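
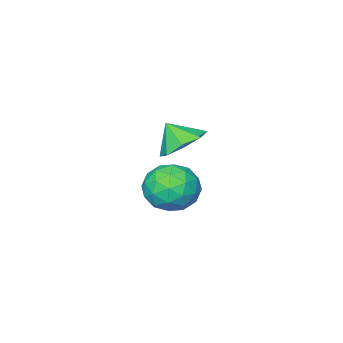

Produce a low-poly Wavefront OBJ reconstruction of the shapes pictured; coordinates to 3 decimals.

v 2.422 -1.632 -3.819
v 3.116 -2.47 -4.458
v 0.984 -3.05 -3.522
v 1.678 -3.888 -4.161
v 2.063 -3.481 -3.031
v 2.952 -2.605 -3.214
v 1.148 -2.915 -4.766
v 2.037 -2.039 -4.949
v 2.329 -3.263 -5.043
v 2.894 -3.613 -3.971
v 1.206 -1.907 -4.009
v 1.771 -2.257 -2.937
v 2.896 -1.927 -4.164
v 1.204 -3.593 -3.816
v 1.431 -3.354 -3.151
v 1.839 -3.847 -3.527
v 2.799 -2.006 -3.433
v 3.207 -2.498 -3.809
v 2.588 -3.093 -2.97
v 0.893 -3.022 -4.171
v 1.301 -3.514 -4.547
v 2.261 -1.673 -4.453
v 2.669 -2.166 -4.829
v 1.512 -2.427 -5.01
v 2.841 -2.885 -4.884
v 1.995 -3.719 -4.71
v 1.684 -3.147 -5.065
v 2.207 -2.632 -5.173
v 3.173 -3.091 -4.253
v 2.327 -3.924 -4.079
v 2.554 -3.685 -3.415
v 3.076 -3.17 -3.522
v 2.71 -3.557 -4.598
v 1.773 -1.596 -3.901
v 0.927 -2.429 -3.727
v 1.024 -2.35 -4.458
v 1.546 -1.835 -4.565
v 2.105 -1.801 -3.27
v 1.259 -2.635 -3.096
v 1.893 -2.888 -2.807
v 2.416 -2.373 -2.915
v 1.39 -1.963 -3.382
v 3.824 0.159 0.35
v 4.454 0.946 0.71
v 4.136 -0.519 1.29
v 3.69 0.998 1.001
v 3.005 0.559 0.911
v 2.8 -0.115 0.492
v 3.195 -0.627 -0.009
v 3.958 -0.679 -0.3
v 4.643 -0.24 -0.21
v 4.849 0.434 0.209
f 1 38 17
f 38 12 41
f 17 41 6
f 38 41 17
f 1 17 13
f 17 6 18
f 13 18 2
f 17 18 13
f 1 13 22
f 13 2 23
f 22 23 8
f 13 23 22
f 1 22 34
f 22 8 37
f 34 37 11
f 22 37 34
f 1 34 38
f 34 11 42
f 38 42 12
f 34 42 38
f 2 18 29
f 18 6 32
f 29 32 10
f 18 32 29
f 6 41 19
f 41 12 40
f 19 40 5
f 41 40 19
f 12 42 39
f 42 11 35
f 39 35 3
f 42 35 39
f 11 37 36
f 37 8 24
f 36 24 7
f 37 24 36
f 8 23 28
f 23 2 25
f 28 25 9
f 23 25 28
f 4 30 16
f 30 10 31
f 16 31 5
f 30 31 16
f 4 16 14
f 16 5 15
f 14 15 3
f 16 15 14
f 4 14 21
f 14 3 20
f 21 20 7
f 14 20 21
f 4 21 26
f 21 7 27
f 26 27 9
f 21 27 26
f 4 26 30
f 26 9 33
f 30 33 10
f 26 33 30
f 5 31 19
f 31 10 32
f 19 32 6
f 31 32 19
f 3 15 39
f 15 5 40
f 39 40 12
f 15 40 39
f 7 20 36
f 20 3 35
f 36 35 11
f 20 35 36
f 9 27 28
f 27 7 24
f 28 24 8
f 27 24 28
f 10 33 29
f 33 9 25
f 29 25 2
f 33 25 29
f 44 43 46
f 44 46 45
f 46 43 47
f 46 47 45
f 47 43 48
f 47 48 45
f 48 43 49
f 48 49 45
f 49 43 50
f 49 50 45
f 50 43 51
f 50 51 45
f 51 43 52
f 51 52 45
f 52 43 44
f 52 44 45



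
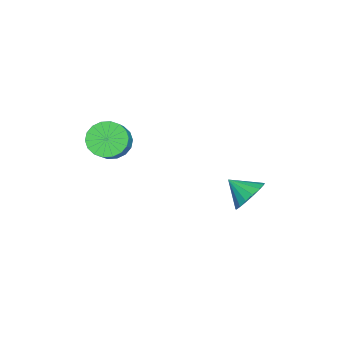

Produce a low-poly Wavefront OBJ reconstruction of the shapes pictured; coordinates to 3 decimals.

v 0.722 3.233 -3.332
v 1.562 3.008 -3.324
v 0.458 2.267 -2.688
v 1.52 3.246 -2.985
v 1.294 3.481 -2.725
v 0.938 3.659 -2.605
v 0.532 3.739 -2.651
v 0.169 3.703 -2.853
v -0.067 3.56 -3.164
v -0.122 3.341 -3.515
v 0.016 3.098 -3.823
v 0.316 2.885 -4.019
v 0.709 2.752 -4.057
v 1.105 2.729 -3.93
v 1.413 2.822 -3.665
v 2.307 -2.024 0.315
v 2.893 -2.019 -0.301
v 3.659 -1.971 0.43
v 3.073 -1.976 1.045
v 2.821 -1.651 -0.25
v 3.588 -1.603 0.481
v 2.647 -1.357 -0.087
v 3.414 -1.309 0.643
v 2.406 -1.195 0.156
v 3.173 -1.147 0.886
v 2.145 -1.197 0.43
v 2.912 -1.149 1.16
v 1.916 -1.364 0.681
v 2.683 -1.315 1.411
v 1.765 -1.66 0.86
v 2.532 -1.612 1.59
v 1.721 -2.029 0.93
v 2.487 -1.981 1.661
v 1.792 -2.397 0.879
v 2.559 -2.349 1.61
v 1.966 -2.691 0.717
v 2.733 -2.643 1.447
v 2.207 -2.853 0.474
v 2.974 -2.805 1.204
v 2.468 -2.851 0.2
v 3.235 -2.803 0.93
v 2.697 -2.685 -0.051
v 3.464 -2.636 0.679
v 2.848 -2.388 -0.23
v 3.615 -2.34 0.5
f 2 1 4
f 2 4 3
f 4 1 5
f 4 5 3
f 5 1 6
f 5 6 3
f 6 1 7
f 6 7 3
f 7 1 8
f 7 8 3
f 8 1 9
f 8 9 3
f 9 1 10
f 9 10 3
f 10 1 11
f 10 11 3
f 11 1 12
f 11 12 3
f 12 1 13
f 12 13 3
f 13 1 14
f 13 14 3
f 14 1 15
f 14 15 3
f 15 1 2
f 15 2 3
f 17 16 20
f 17 20 18
f 18 20 21
f 18 21 19
f 20 16 22
f 20 22 21
f 21 22 23
f 21 23 19
f 22 16 24
f 22 24 23
f 23 24 25
f 23 25 19
f 24 16 26
f 24 26 25
f 25 26 27
f 25 27 19
f 26 16 28
f 26 28 27
f 27 28 29
f 27 29 19
f 28 16 30
f 28 30 29
f 29 30 31
f 29 31 19
f 30 16 32
f 30 32 31
f 31 32 33
f 31 33 19
f 32 16 34
f 32 34 33
f 33 34 35
f 33 35 19
f 34 16 36
f 34 36 35
f 35 36 37
f 35 37 19
f 36 16 38
f 36 38 37
f 37 38 39
f 37 39 19
f 38 16 40
f 38 40 39
f 39 40 41
f 39 41 19
f 40 16 42
f 40 42 41
f 41 42 43
f 41 43 19
f 42 16 44
f 42 44 43
f 43 44 45
f 43 45 19
f 44 16 17
f 44 17 45
f 45 17 18
f 45 18 19



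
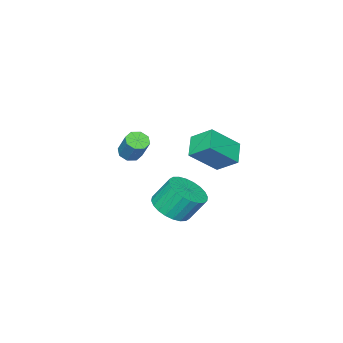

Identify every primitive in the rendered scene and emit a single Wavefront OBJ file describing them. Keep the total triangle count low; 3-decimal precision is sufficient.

v -1.034 -0.643 -1.219
v -0.193 -0.857 -0.786
v -0.625 -0.25 0.352
v -1.466 -0.037 -0.081
v -0.115 -0.519 -0.936
v -0.546 0.088 0.202
v -0.176 -0.2 -1.13
v -0.608 0.407 0.008
v -0.368 0.052 -1.337
v -0.8 0.659 -0.199
v -0.662 0.198 -1.526
v -1.094 0.805 -0.388
v -1.012 0.216 -1.669
v -1.444 0.823 -0.531
v -1.366 0.103 -1.743
v -1.797 0.71 -0.605
v -1.669 -0.124 -1.737
v -2.101 0.483 -0.599
v -1.875 -0.43 -1.652
v -2.307 0.177 -0.514
v -1.954 -0.768 -1.502
v -2.385 -0.161 -0.364
v -1.892 -1.087 -1.308
v -2.324 -0.48 -0.17
v -1.7 -1.339 -1.101
v -2.132 -0.732 0.037
v -1.406 -1.485 -0.912
v -1.838 -0.878 0.226
v -1.056 -1.503 -0.769
v -1.488 -0.896 0.369
v -0.703 -1.39 -0.695
v -1.134 -0.783 0.443
v -0.399 -1.163 -0.701
v -0.831 -0.556 0.437
v -1.337 -3.198 1.102
v -0.902 -2.977 0.848
v -0.628 -2.281 1.924
v -1.063 -2.502 2.178
v -1.254 -2.751 0.792
v -0.979 -2.056 1.868
v -1.654 -2.788 0.918
v -1.38 -2.092 1.993
v -1.868 -3.064 1.151
v -1.594 -2.369 2.227
v -1.772 -3.419 1.356
v -1.498 -2.723 2.432
v -1.421 -3.644 1.412
v -1.146 -2.949 2.488
v -1.02 -3.608 1.287
v -0.746 -2.912 2.362
v -0.806 -3.331 1.053
v -0.532 -2.636 2.129
v -1.233 1.783 2.994
v -1.435 2.706 3.666
v -0.434 2.343 2.464
v -0.637 3.267 3.136
v -0.123 1.233 4.084
v -0.326 2.157 4.756
v 0.675 1.794 3.554
v 0.473 2.717 4.226
f 2 1 5
f 2 5 3
f 3 5 6
f 3 6 4
f 5 1 7
f 5 7 6
f 6 7 8
f 6 8 4
f 7 1 9
f 7 9 8
f 8 9 10
f 8 10 4
f 9 1 11
f 9 11 10
f 10 11 12
f 10 12 4
f 11 1 13
f 11 13 12
f 12 13 14
f 12 14 4
f 13 1 15
f 13 15 14
f 14 15 16
f 14 16 4
f 15 1 17
f 15 17 16
f 16 17 18
f 16 18 4
f 17 1 19
f 17 19 18
f 18 19 20
f 18 20 4
f 19 1 21
f 19 21 20
f 20 21 22
f 20 22 4
f 21 1 23
f 21 23 22
f 22 23 24
f 22 24 4
f 23 1 25
f 23 25 24
f 24 25 26
f 24 26 4
f 25 1 27
f 25 27 26
f 26 27 28
f 26 28 4
f 27 1 29
f 27 29 28
f 28 29 30
f 28 30 4
f 29 1 31
f 29 31 30
f 30 31 32
f 30 32 4
f 31 1 33
f 31 33 32
f 32 33 34
f 32 34 4
f 33 1 2
f 33 2 34
f 34 2 3
f 34 3 4
f 36 35 39
f 36 39 37
f 37 39 40
f 37 40 38
f 39 35 41
f 39 41 40
f 40 41 42
f 40 42 38
f 41 35 43
f 41 43 42
f 42 43 44
f 42 44 38
f 43 35 45
f 43 45 44
f 44 45 46
f 44 46 38
f 45 35 47
f 45 47 46
f 46 47 48
f 46 48 38
f 47 35 49
f 47 49 48
f 48 49 50
f 48 50 38
f 49 35 51
f 49 51 50
f 50 51 52
f 50 52 38
f 51 35 36
f 51 36 52
f 52 36 37
f 52 37 38
f 54 56 53
f 57 54 53
f 53 56 55
f 55 57 53
f 54 60 56
f 58 54 57
f 58 60 54
f 56 60 55
f 59 57 55
f 55 60 59
f 59 58 57
f 60 58 59



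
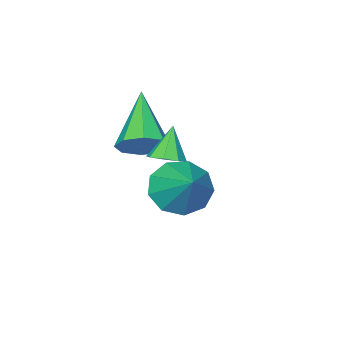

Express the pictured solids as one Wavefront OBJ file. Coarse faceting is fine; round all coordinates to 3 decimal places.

v 2.963 2.672 -1.602
v 3.291 2.245 -1.569
v 2.497 2.388 -0.658
v 3.45 2.581 -1.389
v 3.324 2.971 -1.334
v 2.986 3.186 -1.435
v 2.634 3.1 -1.635
v 2.475 2.764 -1.815
v 2.601 2.374 -1.87
v 2.939 2.159 -1.768
v 0.997 0.922 -4.378
v 1.58 0.284 -3.96
v 1.563 2.118 -3.342
v 1.887 0.574 -4.463
v 1.778 1.027 -4.926
v 1.303 1.431 -5.132
v 0.685 1.596 -4.986
v 0.213 1.447 -4.554
v 0.107 1.052 -4.041
v 0.418 0.596 -3.684
v 1 0.293 -3.653
v 2.717 1.386 -1.817
v 3.33 1.332 -1.371
v 1.723 0.114 -0.603
v 2.975 1.763 -1.21
v 2.469 1.974 -1.404
v 2.108 1.84 -1.84
v 2.104 1.44 -2.263
v 2.46 1.009 -2.424
v 2.966 0.798 -2.229
v 3.327 0.932 -1.793
f 2 1 4
f 2 4 3
f 4 1 5
f 4 5 3
f 5 1 6
f 5 6 3
f 6 1 7
f 6 7 3
f 7 1 8
f 7 8 3
f 8 1 9
f 8 9 3
f 9 1 10
f 9 10 3
f 10 1 2
f 10 2 3
f 12 11 14
f 12 14 13
f 14 11 15
f 14 15 13
f 15 11 16
f 15 16 13
f 16 11 17
f 16 17 13
f 17 11 18
f 17 18 13
f 18 11 19
f 18 19 13
f 19 11 20
f 19 20 13
f 20 11 21
f 20 21 13
f 21 11 12
f 21 12 13
f 23 22 25
f 23 25 24
f 25 22 26
f 25 26 24
f 26 22 27
f 26 27 24
f 27 22 28
f 27 28 24
f 28 22 29
f 28 29 24
f 29 22 30
f 29 30 24
f 30 22 31
f 30 31 24
f 31 22 23
f 31 23 24



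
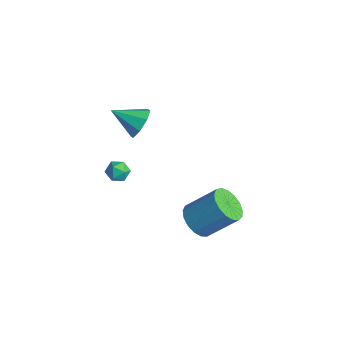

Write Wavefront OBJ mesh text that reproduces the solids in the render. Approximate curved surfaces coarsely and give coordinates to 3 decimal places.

v -1.464 -3.131 3.555
v -0.741 -3.596 3.823
v -2.396 -4.149 4.305
v -0.919 -3.103 4.271
v -1.416 -2.627 4.299
v -1.941 -2.446 3.892
v -2.187 -2.667 3.287
v -2.01 -3.159 2.84
v -1.513 -3.635 2.811
v -0.987 -3.816 3.218
v 0.971 -1.549 -2.844
v 1.822 -1.543 -3.35
v 2.64 -0.325 -1.962
v 1.789 -0.331 -1.456
v 1.58 -1.177 -3.53
v 2.398 0.041 -2.142
v 1.199 -0.896 -3.552
v 2.017 0.322 -2.164
v 0.766 -0.765 -3.412
v 1.584 0.454 -2.024
v 0.38 -0.813 -3.142
v 1.198 0.405 -1.754
v 0.129 -1.03 -2.804
v 0.947 0.188 -1.416
v 0.071 -1.366 -2.475
v 0.889 -0.148 -1.086
v 0.219 -1.744 -2.23
v 1.037 -0.525 -0.842
v 0.54 -2.077 -2.126
v 1.358 -0.859 -0.738
v 0.959 -2.29 -2.187
v 1.777 -1.071 -0.799
v 1.381 -2.332 -2.398
v 2.199 -1.114 -1.01
v 1.709 -2.196 -2.711
v 2.527 -0.977 -1.323
v 1.868 -1.911 -3.055
v 2.686 -0.692 -1.667
v -3.042 -3.16 -0.812
v -2.468 -3.433 -0.998
v -3.532 -3.627 -1.642
v -2.958 -3.9 -1.828
v -3.257 -4.103 -1.273
v -2.954 -3.814 -0.76
v -3.046 -3.246 -1.88
v -2.743 -2.957 -1.367
v -2.47 -3.486 -1.658
v -2.601 -4.016 -1.282
v -3.399 -3.044 -1.358
v -3.53 -3.574 -0.982
f 2 1 4
f 2 4 3
f 4 1 5
f 4 5 3
f 5 1 6
f 5 6 3
f 6 1 7
f 6 7 3
f 7 1 8
f 7 8 3
f 8 1 9
f 8 9 3
f 9 1 10
f 9 10 3
f 10 1 2
f 10 2 3
f 12 11 15
f 12 15 13
f 13 15 16
f 13 16 14
f 15 11 17
f 15 17 16
f 16 17 18
f 16 18 14
f 17 11 19
f 17 19 18
f 18 19 20
f 18 20 14
f 19 11 21
f 19 21 20
f 20 21 22
f 20 22 14
f 21 11 23
f 21 23 22
f 22 23 24
f 22 24 14
f 23 11 25
f 23 25 24
f 24 25 26
f 24 26 14
f 25 11 27
f 25 27 26
f 26 27 28
f 26 28 14
f 27 11 29
f 27 29 28
f 28 29 30
f 28 30 14
f 29 11 31
f 29 31 30
f 30 31 32
f 30 32 14
f 31 11 33
f 31 33 32
f 32 33 34
f 32 34 14
f 33 11 35
f 33 35 34
f 34 35 36
f 34 36 14
f 35 11 37
f 35 37 36
f 36 37 38
f 36 38 14
f 37 11 12
f 37 12 38
f 38 12 13
f 38 13 14
f 39 50 44
f 39 44 40
f 39 40 46
f 39 46 49
f 39 49 50
f 40 44 48
f 44 50 43
f 50 49 41
f 49 46 45
f 46 40 47
f 42 48 43
f 42 43 41
f 42 41 45
f 42 45 47
f 42 47 48
f 43 48 44
f 41 43 50
f 45 41 49
f 47 45 46
f 48 47 40



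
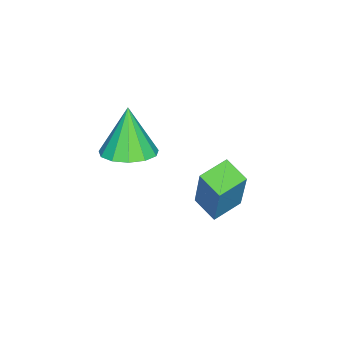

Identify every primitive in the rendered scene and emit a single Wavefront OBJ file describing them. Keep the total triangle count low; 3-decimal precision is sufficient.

v -2.154 0.136 1.54
v -1.771 0.78 1.791
v -2.666 -0.096 2.92
v -2.175 0.916 1.664
v -2.573 0.805 1.498
v -2.837 0.481 1.345
v -2.885 0.048 1.254
v -2.701 -0.357 1.254
v -2.343 -0.606 1.345
v -1.925 -0.618 1.498
v -1.58 -0.392 1.664
v -1.417 0.003 1.791
v -1.488 0.44 1.838
v -4.186 1.961 -1.101
v -3.623 2.321 0.71
v -3.834 2.67 -1.351
v -3.271 3.03 0.459
v -3.389 1.51 -1.259
v -2.826 1.87 0.551
v -3.037 2.219 -1.51
v -2.474 2.579 0.301
f 2 1 4
f 2 4 3
f 4 1 5
f 4 5 3
f 5 1 6
f 5 6 3
f 6 1 7
f 6 7 3
f 7 1 8
f 7 8 3
f 8 1 9
f 8 9 3
f 9 1 10
f 9 10 3
f 10 1 11
f 10 11 3
f 11 1 12
f 11 12 3
f 12 1 13
f 12 13 3
f 13 1 2
f 13 2 3
f 15 17 14
f 18 15 14
f 14 17 16
f 16 18 14
f 15 21 17
f 19 15 18
f 19 21 15
f 17 21 16
f 20 18 16
f 16 21 20
f 20 19 18
f 21 19 20



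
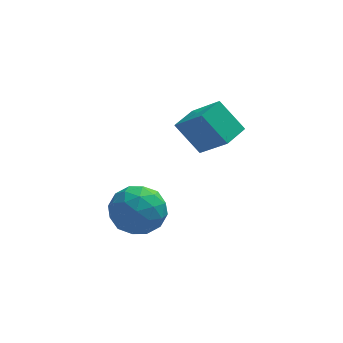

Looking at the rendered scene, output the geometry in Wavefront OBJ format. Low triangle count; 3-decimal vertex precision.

v 0.66 -3.058 0.75
v 1.571 -3.87 1.83
v -0.206 -2.548 1.863
v 0.706 -3.359 2.944
v 1.314 -2.181 0.856
v 2.226 -2.992 1.937
v 0.449 -1.67 1.97
v 1.36 -2.482 3.05
v -2.57 -3.496 -1.683
v -1.817 -3.051 -0.992
v -1.243 -4.269 -2.628
v -0.49 -3.824 -1.937
v -1.171 -4.629 -1.576
v -1.991 -4.152 -0.992
v -1.069 -3.168 -2.628
v -1.889 -2.691 -2.044
v -0.89 -2.848 -1.576
v -0.953 -3.751 -0.926
v -2.107 -3.569 -2.694
v -2.17 -4.472 -2.044
v -2.31 -3.206 -1.254
v -0.75 -4.114 -2.366
v -1.15 -4.588 -2.154
v -0.708 -4.326 -1.747
v -2.412 -3.853 -1.254
v -1.97 -3.591 -0.848
v -1.589 -4.519 -1.191
v -1.09 -3.729 -2.772
v -0.648 -3.467 -2.366
v -2.352 -2.994 -1.873
v -1.91 -2.732 -1.466
v -1.471 -2.801 -2.429
v -1.323 -2.825 -1.191
v -0.543 -3.279 -1.747
v -0.883 -2.894 -2.153
v -1.365 -2.613 -1.81
v -1.36 -3.355 -0.809
v -0.58 -3.81 -1.365
v -0.979 -4.283 -1.153
v -1.461 -4.002 -0.809
v -0.815 -3.236 -1.153
v -2.48 -3.51 -2.255
v -1.7 -3.965 -2.811
v -1.599 -3.318 -2.811
v -2.081 -3.037 -2.467
v -2.517 -4.041 -1.873
v -1.737 -4.495 -2.429
v -1.695 -4.707 -1.81
v -2.177 -4.426 -1.467
v -2.245 -4.084 -2.467
f 2 4 1
f 5 2 1
f 1 4 3
f 3 5 1
f 2 8 4
f 6 2 5
f 6 8 2
f 4 8 3
f 7 5 3
f 3 8 7
f 7 6 5
f 8 6 7
f 9 46 25
f 46 20 49
f 25 49 14
f 46 49 25
f 9 25 21
f 25 14 26
f 21 26 10
f 25 26 21
f 9 21 30
f 21 10 31
f 30 31 16
f 21 31 30
f 9 30 42
f 30 16 45
f 42 45 19
f 30 45 42
f 9 42 46
f 42 19 50
f 46 50 20
f 42 50 46
f 10 26 37
f 26 14 40
f 37 40 18
f 26 40 37
f 14 49 27
f 49 20 48
f 27 48 13
f 49 48 27
f 20 50 47
f 50 19 43
f 47 43 11
f 50 43 47
f 19 45 44
f 45 16 32
f 44 32 15
f 45 32 44
f 16 31 36
f 31 10 33
f 36 33 17
f 31 33 36
f 12 38 24
f 38 18 39
f 24 39 13
f 38 39 24
f 12 24 22
f 24 13 23
f 22 23 11
f 24 23 22
f 12 22 29
f 22 11 28
f 29 28 15
f 22 28 29
f 12 29 34
f 29 15 35
f 34 35 17
f 29 35 34
f 12 34 38
f 34 17 41
f 38 41 18
f 34 41 38
f 13 39 27
f 39 18 40
f 27 40 14
f 39 40 27
f 11 23 47
f 23 13 48
f 47 48 20
f 23 48 47
f 15 28 44
f 28 11 43
f 44 43 19
f 28 43 44
f 17 35 36
f 35 15 32
f 36 32 16
f 35 32 36
f 18 41 37
f 41 17 33
f 37 33 10
f 41 33 37



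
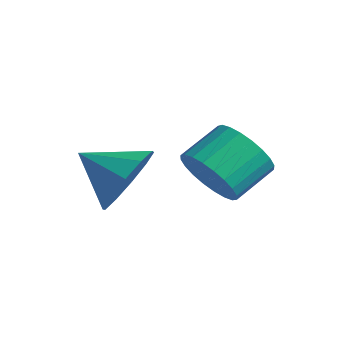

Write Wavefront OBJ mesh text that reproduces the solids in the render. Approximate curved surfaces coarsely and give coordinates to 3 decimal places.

v -2.035 -3.356 -2.626
v -1.506 -3.388 -1.708
v -3.165 -3.964 -1.994
v -1.828 -2.818 -1.736
v -2.229 -2.454 -2.105
v -2.556 -2.434 -2.672
v -2.684 -2.767 -3.221
v -2.564 -3.325 -3.543
v -2.242 -3.895 -3.515
v -1.841 -4.259 -3.146
v -1.514 -4.278 -2.579
v -1.386 -3.945 -2.03
v -0.873 -1.924 -2.521
v -0.169 -1.662 -3.035
v -0.163 -0.534 -2.452
v -0.867 -0.796 -1.939
v -0.443 -1.558 -3.235
v -0.437 -0.429 -2.652
v -0.783 -1.509 -3.326
v -0.777 -0.381 -2.743
v -1.136 -1.523 -3.295
v -1.13 -0.395 -2.712
v -1.45 -1.599 -3.146
v -1.444 -0.47 -2.563
v -1.675 -1.724 -2.902
v -1.669 -0.595 -2.319
v -1.779 -1.879 -2.6
v -1.773 -0.751 -2.017
v -1.744 -2.041 -2.286
v -1.738 -0.913 -1.703
v -1.577 -2.186 -2.008
v -1.571 -1.058 -1.425
v -1.303 -2.291 -1.808
v -1.297 -1.162 -1.225
v -0.963 -2.339 -1.717
v -0.957 -1.211 -1.134
v -0.61 -2.325 -1.748
v -0.604 -1.197 -1.165
v -0.296 -2.25 -1.897
v -0.29 -1.121 -1.314
v -0.071 -2.125 -2.141
v -0.065 -0.996 -1.558
v 0.033 -1.969 -2.443
v 0.039 -0.841 -1.86
v -0.002 -1.807 -2.757
v 0.004 -0.679 -2.174
f 2 1 4
f 2 4 3
f 4 1 5
f 4 5 3
f 5 1 6
f 5 6 3
f 6 1 7
f 6 7 3
f 7 1 8
f 7 8 3
f 8 1 9
f 8 9 3
f 9 1 10
f 9 10 3
f 10 1 11
f 10 11 3
f 11 1 12
f 11 12 3
f 12 1 2
f 12 2 3
f 14 13 17
f 14 17 15
f 15 17 18
f 15 18 16
f 17 13 19
f 17 19 18
f 18 19 20
f 18 20 16
f 19 13 21
f 19 21 20
f 20 21 22
f 20 22 16
f 21 13 23
f 21 23 22
f 22 23 24
f 22 24 16
f 23 13 25
f 23 25 24
f 24 25 26
f 24 26 16
f 25 13 27
f 25 27 26
f 26 27 28
f 26 28 16
f 27 13 29
f 27 29 28
f 28 29 30
f 28 30 16
f 29 13 31
f 29 31 30
f 30 31 32
f 30 32 16
f 31 13 33
f 31 33 32
f 32 33 34
f 32 34 16
f 33 13 35
f 33 35 34
f 34 35 36
f 34 36 16
f 35 13 37
f 35 37 36
f 36 37 38
f 36 38 16
f 37 13 39
f 37 39 38
f 38 39 40
f 38 40 16
f 39 13 41
f 39 41 40
f 40 41 42
f 40 42 16
f 41 13 43
f 41 43 42
f 42 43 44
f 42 44 16
f 43 13 45
f 43 45 44
f 44 45 46
f 44 46 16
f 45 13 14
f 45 14 46
f 46 14 15
f 46 15 16



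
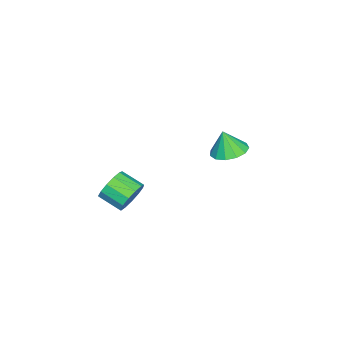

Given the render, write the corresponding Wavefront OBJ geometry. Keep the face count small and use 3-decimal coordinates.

v 2.637 -1.591 3.071
v 3.333 -1.477 3.597
v 3.139 -2.595 4.096
v 2.443 -2.709 3.569
v 2.941 -1.299 3.843
v 2.747 -2.418 4.342
v 2.453 -1.214 3.844
v 2.259 -2.332 4.343
v 2.023 -1.248 3.6
v 1.829 -2.367 4.098
v 1.788 -1.391 3.187
v 1.594 -2.51 3.686
v 1.823 -1.598 2.738
v 1.628 -2.716 3.236
v 2.116 -1.802 2.394
v 1.922 -2.921 2.893
v 2.575 -1.939 2.265
v 2.38 -3.058 2.764
v 3.053 -1.966 2.392
v 2.859 -3.084 2.891
v 3.4 -1.873 2.734
v 3.205 -2.992 3.233
v 3.504 -1.691 3.183
v 3.31 -2.81 3.682
v -3.241 1.03 2.827
v -2.371 0.641 2.709
v -3.219 0.69 4.113
v -2.29 1.158 2.845
v -2.51 1.635 2.975
v -2.962 1.919 3.058
v -3.503 1.922 3.068
v -3.961 1.641 3.001
v -4.19 1.167 2.879
v -4.117 0.649 2.741
v -3.767 0.252 2.63
v -3.249 0.102 2.582
v -2.729 0.247 2.611
f 2 1 5
f 2 5 3
f 3 5 6
f 3 6 4
f 5 1 7
f 5 7 6
f 6 7 8
f 6 8 4
f 7 1 9
f 7 9 8
f 8 9 10
f 8 10 4
f 9 1 11
f 9 11 10
f 10 11 12
f 10 12 4
f 11 1 13
f 11 13 12
f 12 13 14
f 12 14 4
f 13 1 15
f 13 15 14
f 14 15 16
f 14 16 4
f 15 1 17
f 15 17 16
f 16 17 18
f 16 18 4
f 17 1 19
f 17 19 18
f 18 19 20
f 18 20 4
f 19 1 21
f 19 21 20
f 20 21 22
f 20 22 4
f 21 1 23
f 21 23 22
f 22 23 24
f 22 24 4
f 23 1 2
f 23 2 24
f 24 2 3
f 24 3 4
f 26 25 28
f 26 28 27
f 28 25 29
f 28 29 27
f 29 25 30
f 29 30 27
f 30 25 31
f 30 31 27
f 31 25 32
f 31 32 27
f 32 25 33
f 32 33 27
f 33 25 34
f 33 34 27
f 34 25 35
f 34 35 27
f 35 25 36
f 35 36 27
f 36 25 37
f 36 37 27
f 37 25 26
f 37 26 27



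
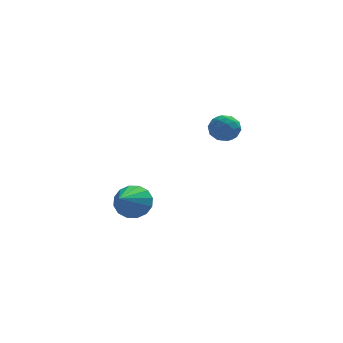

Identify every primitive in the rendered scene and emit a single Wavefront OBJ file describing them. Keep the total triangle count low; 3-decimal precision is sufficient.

v -0.765 4.227 -2.612
v 0.071 4.021 -2.319
v -1.555 2.653 -1.468
v -0.095 4.331 -2.005
v -0.44 4.614 -1.855
v -0.873 4.793 -1.907
v -1.276 4.82 -2.148
v -1.543 4.689 -2.513
v -1.602 4.434 -2.905
v -1.436 4.123 -3.218
v -1.09 3.841 -3.369
v -0.658 3.662 -3.316
v -0.254 3.634 -3.075
v 0.013 3.766 -2.71
v 2.852 2.162 2.903
v 3.249 1.852 3.439
v 2.291 1.128 2.721
v 2.688 0.818 3.257
v 2.181 1.326 3.421
v 2.528 1.965 3.533
v 3.012 1.015 2.627
v 3.359 1.654 2.739
v 3.348 1.143 3.269
v 2.835 1.335 3.76
v 2.705 1.645 2.4
v 2.192 1.837 2.891
v 3.1 2.098 3.187
v 2.44 0.882 2.973
v 2.142 1.181 3.069
v 2.375 0.999 3.385
v 2.676 2.164 3.242
v 2.91 1.982 3.558
v 2.282 1.673 3.547
v 2.63 0.998 2.602
v 2.864 0.816 2.918
v 3.165 1.981 2.775
v 3.398 1.799 3.091
v 3.258 1.307 2.613
v 3.391 1.499 3.402
v 3.061 0.891 3.295
v 3.252 1.007 2.924
v 3.456 1.382 2.99
v 3.09 1.612 3.691
v 2.759 1.004 3.584
v 2.462 1.303 3.68
v 2.666 1.679 3.746
v 3.148 1.195 3.59
v 2.781 1.976 2.576
v 2.45 1.368 2.469
v 2.874 1.301 2.414
v 3.078 1.677 2.48
v 2.479 2.089 2.865
v 2.149 1.481 2.758
v 2.084 1.598 3.17
v 2.288 1.973 3.236
v 2.392 1.785 2.57
f 2 1 4
f 2 4 3
f 4 1 5
f 4 5 3
f 5 1 6
f 5 6 3
f 6 1 7
f 6 7 3
f 7 1 8
f 7 8 3
f 8 1 9
f 8 9 3
f 9 1 10
f 9 10 3
f 10 1 11
f 10 11 3
f 11 1 12
f 11 12 3
f 12 1 13
f 12 13 3
f 13 1 14
f 13 14 3
f 14 1 2
f 14 2 3
f 15 52 31
f 52 26 55
f 31 55 20
f 52 55 31
f 15 31 27
f 31 20 32
f 27 32 16
f 31 32 27
f 15 27 36
f 27 16 37
f 36 37 22
f 27 37 36
f 15 36 48
f 36 22 51
f 48 51 25
f 36 51 48
f 15 48 52
f 48 25 56
f 52 56 26
f 48 56 52
f 16 32 43
f 32 20 46
f 43 46 24
f 32 46 43
f 20 55 33
f 55 26 54
f 33 54 19
f 55 54 33
f 26 56 53
f 56 25 49
f 53 49 17
f 56 49 53
f 25 51 50
f 51 22 38
f 50 38 21
f 51 38 50
f 22 37 42
f 37 16 39
f 42 39 23
f 37 39 42
f 18 44 30
f 44 24 45
f 30 45 19
f 44 45 30
f 18 30 28
f 30 19 29
f 28 29 17
f 30 29 28
f 18 28 35
f 28 17 34
f 35 34 21
f 28 34 35
f 18 35 40
f 35 21 41
f 40 41 23
f 35 41 40
f 18 40 44
f 40 23 47
f 44 47 24
f 40 47 44
f 19 45 33
f 45 24 46
f 33 46 20
f 45 46 33
f 17 29 53
f 29 19 54
f 53 54 26
f 29 54 53
f 21 34 50
f 34 17 49
f 50 49 25
f 34 49 50
f 23 41 42
f 41 21 38
f 42 38 22
f 41 38 42
f 24 47 43
f 47 23 39
f 43 39 16
f 47 39 43



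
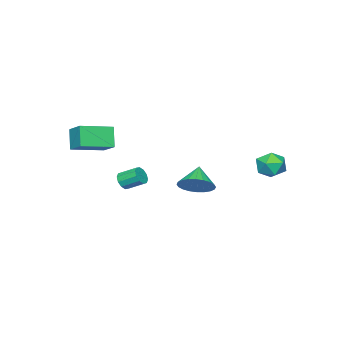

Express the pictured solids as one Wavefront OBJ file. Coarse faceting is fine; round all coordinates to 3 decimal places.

v -3.138 3.852 -0.612
v -2.38 4.326 -0.636
v -2.5 2.794 -1.364
v -1.742 3.268 -1.388
v -2.029 2.923 -0.615
v -2.424 3.577 -0.15
v -2.456 3.543 -1.85
v -2.851 4.197 -1.385
v -1.959 4.135 -1.401
v -1.695 3.752 -0.638
v -3.185 3.368 -1.362
v -2.921 2.985 -0.599
v 4.194 -3.897 1.69
v 4.626 -2.845 2.298
v 2.635 -3.061 1.354
v 3.068 -2.009 1.962
v 4.672 -3.451 0.578
v 5.105 -2.399 1.186
v 3.114 -2.615 0.242
v 3.546 -1.563 0.85
v 3.414 -1.139 -1.397
v 3.797 -1.228 -1.013
v 3.489 -0.33 -0.498
v 3.106 -0.241 -0.883
v 3.937 -1.04 -1.259
v 3.629 -0.141 -0.744
v 3.877 -0.889 -1.557
v 3.569 0.009 -1.043
v 3.64 -0.834 -1.795
v 3.332 0.064 -1.281
v 3.317 -0.896 -1.881
v 3.009 0.003 -1.366
v 3.031 -1.05 -1.782
v 2.723 -0.152 -1.267
v 2.891 -1.239 -1.536
v 2.583 -0.34 -1.021
v 2.951 -1.389 -1.237
v 2.643 -0.491 -0.723
v 3.188 -1.444 -0.999
v 2.88 -0.546 -0.485
v 3.511 -1.383 -0.914
v 3.203 -0.484 -0.399
v -1.794 -0.626 -3.324
v -1.024 -0.96 -2.761
v -2.706 -1.134 -2.376
v -1.074 -0.597 -2.615
v -1.234 -0.239 -2.577
v -1.479 0.06 -2.653
v -1.772 0.255 -2.831
v -2.068 0.316 -3.084
v -2.322 0.233 -3.373
v -2.496 0.019 -3.655
v -2.563 -0.293 -3.886
v -2.513 -0.656 -4.032
v -2.353 -1.014 -4.07
v -2.108 -1.313 -3.994
v -1.815 -1.508 -3.816
v -1.519 -1.568 -3.564
v -1.265 -1.485 -3.274
v -1.091 -1.272 -2.992
f 1 12 6
f 1 6 2
f 1 2 8
f 1 8 11
f 1 11 12
f 2 6 10
f 6 12 5
f 12 11 3
f 11 8 7
f 8 2 9
f 4 10 5
f 4 5 3
f 4 3 7
f 4 7 9
f 4 9 10
f 5 10 6
f 3 5 12
f 7 3 11
f 9 7 8
f 10 9 2
f 14 16 13
f 17 14 13
f 13 16 15
f 15 17 13
f 14 20 16
f 18 14 17
f 18 20 14
f 16 20 15
f 19 17 15
f 15 20 19
f 19 18 17
f 20 18 19
f 22 21 25
f 22 25 23
f 23 25 26
f 23 26 24
f 25 21 27
f 25 27 26
f 26 27 28
f 26 28 24
f 27 21 29
f 27 29 28
f 28 29 30
f 28 30 24
f 29 21 31
f 29 31 30
f 30 31 32
f 30 32 24
f 31 21 33
f 31 33 32
f 32 33 34
f 32 34 24
f 33 21 35
f 33 35 34
f 34 35 36
f 34 36 24
f 35 21 37
f 35 37 36
f 36 37 38
f 36 38 24
f 37 21 39
f 37 39 38
f 38 39 40
f 38 40 24
f 39 21 41
f 39 41 40
f 40 41 42
f 40 42 24
f 41 21 22
f 41 22 42
f 42 22 23
f 42 23 24
f 44 43 46
f 44 46 45
f 46 43 47
f 46 47 45
f 47 43 48
f 47 48 45
f 48 43 49
f 48 49 45
f 49 43 50
f 49 50 45
f 50 43 51
f 50 51 45
f 51 43 52
f 51 52 45
f 52 43 53
f 52 53 45
f 53 43 54
f 53 54 45
f 54 43 55
f 54 55 45
f 55 43 56
f 55 56 45
f 56 43 57
f 56 57 45
f 57 43 58
f 57 58 45
f 58 43 59
f 58 59 45
f 59 43 60
f 59 60 45
f 60 43 44
f 60 44 45



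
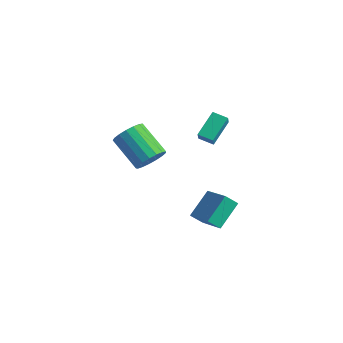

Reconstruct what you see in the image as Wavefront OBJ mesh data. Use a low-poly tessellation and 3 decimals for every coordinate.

v 1.353 2.954 -4.389
v 1.263 4.433 -3.265
v 1.787 3.482 -5.049
v 1.697 4.961 -3.925
v 3.023 2.499 -3.655
v 2.933 3.978 -2.531
v 3.457 3.027 -4.315
v 3.367 4.506 -3.191
v 0.094 1.31 0.406
v 0.498 0.756 1.063
v -1.31 0.895 2.292
v -1.714 1.45 1.634
v 0.615 1.177 1.188
v -1.192 1.316 2.417
v 0.614 1.628 1.134
v -1.194 1.768 2.363
v 0.493 2.007 0.914
v -1.315 2.146 2.142
v 0.28 2.226 0.576
v -1.527 2.365 1.805
v 0.025 2.235 0.2
v -1.782 2.375 1.429
v -0.214 2.033 -0.129
v -2.022 2.172 1.1
v -0.383 1.665 -0.336
v -2.19 1.804 0.893
v -0.443 1.215 -0.373
v -2.25 1.355 0.856
v -0.379 0.788 -0.231
v -2.187 0.927 0.997
v -0.208 0.48 0.056
v -2.015 0.619 1.285
v 0.033 0.363 0.424
v -1.775 0.502 1.652
v 0.288 0.462 0.787
v -1.52 0.601 2.016
v 1.947 2.91 2.197
v 1.731 4.294 3.107
v 2.769 3.178 1.985
v 2.553 4.562 2.895
v 2.247 2.518 2.865
v 2.031 3.902 3.775
v 3.069 2.786 2.653
v 2.853 4.17 3.563
f 2 4 1
f 5 2 1
f 1 4 3
f 3 5 1
f 2 8 4
f 6 2 5
f 6 8 2
f 4 8 3
f 7 5 3
f 3 8 7
f 7 6 5
f 8 6 7
f 10 9 13
f 10 13 11
f 11 13 14
f 11 14 12
f 13 9 15
f 13 15 14
f 14 15 16
f 14 16 12
f 15 9 17
f 15 17 16
f 16 17 18
f 16 18 12
f 17 9 19
f 17 19 18
f 18 19 20
f 18 20 12
f 19 9 21
f 19 21 20
f 20 21 22
f 20 22 12
f 21 9 23
f 21 23 22
f 22 23 24
f 22 24 12
f 23 9 25
f 23 25 24
f 24 25 26
f 24 26 12
f 25 9 27
f 25 27 26
f 26 27 28
f 26 28 12
f 27 9 29
f 27 29 28
f 28 29 30
f 28 30 12
f 29 9 31
f 29 31 30
f 30 31 32
f 30 32 12
f 31 9 33
f 31 33 32
f 32 33 34
f 32 34 12
f 33 9 35
f 33 35 34
f 34 35 36
f 34 36 12
f 35 9 10
f 35 10 36
f 36 10 11
f 36 11 12
f 38 40 37
f 41 38 37
f 37 40 39
f 39 41 37
f 38 44 40
f 42 38 41
f 42 44 38
f 40 44 39
f 43 41 39
f 39 44 43
f 43 42 41
f 44 42 43



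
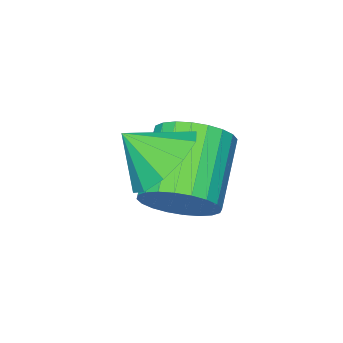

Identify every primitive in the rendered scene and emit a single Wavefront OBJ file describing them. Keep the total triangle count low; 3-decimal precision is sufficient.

v -0.719 -1.01 1.551
v -0.233 -1.731 1.573
v -1.494 -2.55 2.65
v -1.981 -1.83 2.629
v -0.113 -1.562 1.842
v -1.374 -2.381 2.919
v -0.085 -1.309 2.067
v -1.347 -2.128 3.144
v -0.154 -1.011 2.213
v -1.416 -1.83 3.29
v -0.309 -0.712 2.258
v -1.571 -1.531 3.336
v -0.527 -0.459 2.196
v -1.788 -1.278 3.273
v -0.773 -0.29 2.036
v -2.035 -1.109 3.113
v -1.012 -0.23 1.802
v -2.273 -1.049 2.879
v -1.206 -0.29 1.53
v -2.467 -1.109 2.607
v -1.326 -0.459 1.261
v -2.587 -1.278 2.338
v -1.353 -0.712 1.036
v -2.615 -1.531 2.113
v -1.284 -1.01 0.89
v -2.546 -1.829 1.967
v -1.129 -1.309 0.844
v -2.391 -2.128 1.922
v -0.912 -1.562 0.907
v -2.173 -2.381 1.984
v -0.665 -1.731 1.067
v -1.927 -2.55 2.144
v -0.427 -1.791 1.301
v -1.688 -2.61 2.378
v -0.117 -0.786 3.224
v 0.735 -0.463 2.953
v 0.377 -1.474 3.956
v 0.546 -0.127 3.396
v 0.104 -0.043 3.773
v -0.422 -0.242 3.941
v -0.832 -0.649 3.834
v -0.968 -1.108 3.495
v -0.78 -1.444 3.051
v -0.338 -1.528 2.674
v 0.189 -1.329 2.507
v 0.598 -0.922 2.613
f 2 1 5
f 2 5 3
f 3 5 6
f 3 6 4
f 5 1 7
f 5 7 6
f 6 7 8
f 6 8 4
f 7 1 9
f 7 9 8
f 8 9 10
f 8 10 4
f 9 1 11
f 9 11 10
f 10 11 12
f 10 12 4
f 11 1 13
f 11 13 12
f 12 13 14
f 12 14 4
f 13 1 15
f 13 15 14
f 14 15 16
f 14 16 4
f 15 1 17
f 15 17 16
f 16 17 18
f 16 18 4
f 17 1 19
f 17 19 18
f 18 19 20
f 18 20 4
f 19 1 21
f 19 21 20
f 20 21 22
f 20 22 4
f 21 1 23
f 21 23 22
f 22 23 24
f 22 24 4
f 23 1 25
f 23 25 24
f 24 25 26
f 24 26 4
f 25 1 27
f 25 27 26
f 26 27 28
f 26 28 4
f 27 1 29
f 27 29 28
f 28 29 30
f 28 30 4
f 29 1 31
f 29 31 30
f 30 31 32
f 30 32 4
f 31 1 33
f 31 33 32
f 32 33 34
f 32 34 4
f 33 1 2
f 33 2 34
f 34 2 3
f 34 3 4
f 36 35 38
f 36 38 37
f 38 35 39
f 38 39 37
f 39 35 40
f 39 40 37
f 40 35 41
f 40 41 37
f 41 35 42
f 41 42 37
f 42 35 43
f 42 43 37
f 43 35 44
f 43 44 37
f 44 35 45
f 44 45 37
f 45 35 46
f 45 46 37
f 46 35 36
f 46 36 37



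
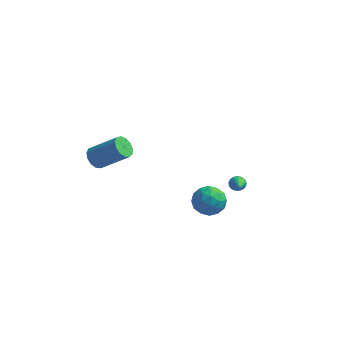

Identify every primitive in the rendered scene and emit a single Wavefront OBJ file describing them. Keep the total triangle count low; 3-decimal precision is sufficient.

v -3.94 -4.043 3.016
v -3.497 -3.952 2.443
v -1.897 -3.766 3.711
v -2.34 -3.857 4.284
v -3.625 -3.576 2.551
v -2.025 -3.391 3.819
v -3.854 -3.349 2.806
v -2.254 -3.163 4.074
v -4.11 -3.342 3.128
v -2.51 -3.156 4.396
v -4.312 -3.557 3.414
v -2.712 -3.372 4.682
v -4.396 -3.927 3.574
v -2.796 -3.741 4.842
v -4.335 -4.333 3.557
v -2.735 -4.148 4.825
v -4.149 -4.647 3.368
v -2.549 -4.462 4.636
v -3.896 -4.77 3.067
v -2.296 -4.584 4.335
v -3.658 -4.661 2.75
v -2.058 -4.476 4.018
v -3.509 -4.356 2.517
v -1.909 -4.171 3.786
v 1.882 -1.072 -0.536
v 2.184 -1.555 0.323
v 1.596 -2.545 -1.263
v 1.898 -3.028 -0.404
v 1.017 -2.492 -0.412
v 1.194 -1.582 0.037
v 2.586 -2.518 -0.977
v 2.763 -1.608 -0.528
v 2.619 -2.448 0.051
v 1.649 -2.432 0.4
v 2.131 -1.668 -1.34
v 1.161 -1.652 -0.991
v 2.058 -1.184 -0.043
v 1.722 -2.916 -0.897
v 1.205 -2.601 -0.902
v 1.382 -2.885 -0.397
v 1.476 -1.2 -0.211
v 1.654 -1.484 0.294
v 0.968 -2.035 -0.138
v 2.126 -2.616 -1.234
v 2.304 -2.9 -0.729
v 2.398 -1.215 -0.543
v 2.575 -1.499 -0.038
v 2.812 -2.065 -0.802
v 2.491 -1.993 0.302
v 2.323 -2.859 -0.125
v 2.727 -2.559 -0.462
v 2.831 -2.024 -0.198
v 1.921 -1.984 0.507
v 1.753 -2.849 0.08
v 1.236 -2.535 0.075
v 1.339 -2 0.339
v 2.177 -2.509 0.347
v 2.027 -1.251 -1.02
v 1.859 -2.116 -1.447
v 2.441 -2.1 -1.279
v 2.544 -1.565 -1.015
v 1.457 -1.241 -0.815
v 1.289 -2.107 -1.242
v 0.949 -2.076 -0.742
v 1.053 -1.541 -0.478
v 1.603 -1.591 -1.287
v 1.405 4.201 -4.09
v 1.756 4.51 -3.84
v 1.955 2.979 -3.35
v 1.553 4.511 -3.687
v 1.317 4.442 -3.627
v 1.101 4.317 -3.672
v 0.955 4.165 -3.813
v 0.911 4.022 -4.018
v 0.981 3.919 -4.239
v 1.149 3.881 -4.426
v 1.374 3.916 -4.536
v 1.607 4.016 -4.544
v 1.794 4.159 -4.448
v 1.892 4.31 -4.27
v 1.878 4.437 -4.05
f 2 1 5
f 2 5 3
f 3 5 6
f 3 6 4
f 5 1 7
f 5 7 6
f 6 7 8
f 6 8 4
f 7 1 9
f 7 9 8
f 8 9 10
f 8 10 4
f 9 1 11
f 9 11 10
f 10 11 12
f 10 12 4
f 11 1 13
f 11 13 12
f 12 13 14
f 12 14 4
f 13 1 15
f 13 15 14
f 14 15 16
f 14 16 4
f 15 1 17
f 15 17 16
f 16 17 18
f 16 18 4
f 17 1 19
f 17 19 18
f 18 19 20
f 18 20 4
f 19 1 21
f 19 21 20
f 20 21 22
f 20 22 4
f 21 1 23
f 21 23 22
f 22 23 24
f 22 24 4
f 23 1 2
f 23 2 24
f 24 2 3
f 24 3 4
f 25 62 41
f 62 36 65
f 41 65 30
f 62 65 41
f 25 41 37
f 41 30 42
f 37 42 26
f 41 42 37
f 25 37 46
f 37 26 47
f 46 47 32
f 37 47 46
f 25 46 58
f 46 32 61
f 58 61 35
f 46 61 58
f 25 58 62
f 58 35 66
f 62 66 36
f 58 66 62
f 26 42 53
f 42 30 56
f 53 56 34
f 42 56 53
f 30 65 43
f 65 36 64
f 43 64 29
f 65 64 43
f 36 66 63
f 66 35 59
f 63 59 27
f 66 59 63
f 35 61 60
f 61 32 48
f 60 48 31
f 61 48 60
f 32 47 52
f 47 26 49
f 52 49 33
f 47 49 52
f 28 54 40
f 54 34 55
f 40 55 29
f 54 55 40
f 28 40 38
f 40 29 39
f 38 39 27
f 40 39 38
f 28 38 45
f 38 27 44
f 45 44 31
f 38 44 45
f 28 45 50
f 45 31 51
f 50 51 33
f 45 51 50
f 28 50 54
f 50 33 57
f 54 57 34
f 50 57 54
f 29 55 43
f 55 34 56
f 43 56 30
f 55 56 43
f 27 39 63
f 39 29 64
f 63 64 36
f 39 64 63
f 31 44 60
f 44 27 59
f 60 59 35
f 44 59 60
f 33 51 52
f 51 31 48
f 52 48 32
f 51 48 52
f 34 57 53
f 57 33 49
f 53 49 26
f 57 49 53
f 68 67 70
f 68 70 69
f 70 67 71
f 70 71 69
f 71 67 72
f 71 72 69
f 72 67 73
f 72 73 69
f 73 67 74
f 73 74 69
f 74 67 75
f 74 75 69
f 75 67 76
f 75 76 69
f 76 67 77
f 76 77 69
f 77 67 78
f 77 78 69
f 78 67 79
f 78 79 69
f 79 67 80
f 79 80 69
f 80 67 81
f 80 81 69
f 81 67 68
f 81 68 69



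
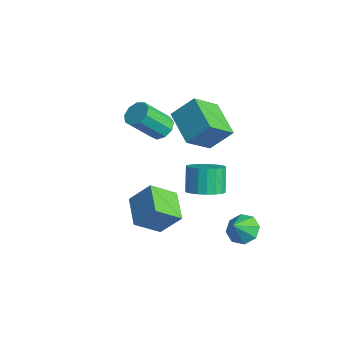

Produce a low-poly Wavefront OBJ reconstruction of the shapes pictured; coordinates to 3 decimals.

v -0.244 -2.315 -1.413
v 0.387 -1.518 -0.256
v -0.123 -1.016 -2.374
v 0.508 -0.219 -1.217
v 1.292 -2.821 -1.903
v 1.923 -2.024 -0.746
v 1.413 -1.522 -2.864
v 2.044 -0.725 -1.707
v 1.248 0.891 -0.991
v 1.742 0.227 -0.546
v 1.107 0.585 0.696
v 0.612 1.249 0.251
v 1.99 0.562 -0.516
v 1.354 0.921 0.725
v 2.09 0.963 -0.58
v 1.455 1.322 0.661
v 2.024 1.35 -0.726
v 1.388 1.708 0.516
v 1.804 1.646 -0.924
v 1.168 2.004 0.318
v 1.474 1.792 -1.135
v 0.838 2.15 0.106
v 1.099 1.759 -1.318
v 0.463 2.118 -0.076
v 0.753 1.555 -1.436
v 0.118 1.913 -0.194
v 0.506 1.219 -1.465
v -0.13 1.578 -0.224
v 0.405 0.818 -1.401
v -0.23 1.177 -0.16
v 0.472 0.432 -1.256
v -0.164 0.79 -0.014
v 0.692 0.136 -1.058
v 0.056 0.494 0.184
v 1.022 -0.01 -0.846
v 0.386 0.348 0.395
v 1.397 0.022 -0.664
v 0.761 0.381 0.578
v -1.958 0.72 2.424
v -1.468 1.702 3.532
v -2.26 2.127 1.31
v -1.77 3.11 2.418
v -0.07 0.57 1.722
v 0.42 1.553 2.83
v -0.372 1.978 0.608
v 0.118 2.96 1.716
v 2.817 2.033 -2.978
v 3.467 1.77 -3.476
v 3.163 1.307 -2.142
v 3.631 2.284 -3.098
v 3.317 2.65 -2.65
v 2.711 2.655 -2.394
v 2.166 2.296 -2.48
v 2.003 1.782 -2.858
v 2.316 1.415 -3.306
v 2.923 1.41 -3.562
v -3.326 0.931 0.433
v -2.899 0.458 0.036
v -3.007 -0.843 1.471
v -3.434 -0.371 1.867
v -2.604 0.758 0.33
v -2.711 -0.544 1.765
v -2.646 1.138 0.671
v -2.754 -0.163 2.106
v -3.007 1.421 0.901
v -3.114 0.12 2.336
v -3.517 1.475 0.912
v -3.624 0.174 2.347
v -3.938 1.274 0.698
v -4.045 -0.027 2.133
v -4.073 0.912 0.36
v -4.18 -0.389 1.795
v -3.858 0.559 0.056
v -3.966 -0.742 1.491
v -3.395 0.38 -0.072
v -3.502 -0.921 1.363
f 2 4 1
f 5 2 1
f 1 4 3
f 3 5 1
f 2 8 4
f 6 2 5
f 6 8 2
f 4 8 3
f 7 5 3
f 3 8 7
f 7 6 5
f 8 6 7
f 10 9 13
f 10 13 11
f 11 13 14
f 11 14 12
f 13 9 15
f 13 15 14
f 14 15 16
f 14 16 12
f 15 9 17
f 15 17 16
f 16 17 18
f 16 18 12
f 17 9 19
f 17 19 18
f 18 19 20
f 18 20 12
f 19 9 21
f 19 21 20
f 20 21 22
f 20 22 12
f 21 9 23
f 21 23 22
f 22 23 24
f 22 24 12
f 23 9 25
f 23 25 24
f 24 25 26
f 24 26 12
f 25 9 27
f 25 27 26
f 26 27 28
f 26 28 12
f 27 9 29
f 27 29 28
f 28 29 30
f 28 30 12
f 29 9 31
f 29 31 30
f 30 31 32
f 30 32 12
f 31 9 33
f 31 33 32
f 32 33 34
f 32 34 12
f 33 9 35
f 33 35 34
f 34 35 36
f 34 36 12
f 35 9 37
f 35 37 36
f 36 37 38
f 36 38 12
f 37 9 10
f 37 10 38
f 38 10 11
f 38 11 12
f 40 42 39
f 43 40 39
f 39 42 41
f 41 43 39
f 40 46 42
f 44 40 43
f 44 46 40
f 42 46 41
f 45 43 41
f 41 46 45
f 45 44 43
f 46 44 45
f 48 47 50
f 48 50 49
f 50 47 51
f 50 51 49
f 51 47 52
f 51 52 49
f 52 47 53
f 52 53 49
f 53 47 54
f 53 54 49
f 54 47 55
f 54 55 49
f 55 47 56
f 55 56 49
f 56 47 48
f 56 48 49
f 58 57 61
f 58 61 59
f 59 61 62
f 59 62 60
f 61 57 63
f 61 63 62
f 62 63 64
f 62 64 60
f 63 57 65
f 63 65 64
f 64 65 66
f 64 66 60
f 65 57 67
f 65 67 66
f 66 67 68
f 66 68 60
f 67 57 69
f 67 69 68
f 68 69 70
f 68 70 60
f 69 57 71
f 69 71 70
f 70 71 72
f 70 72 60
f 71 57 73
f 71 73 72
f 72 73 74
f 72 74 60
f 73 57 75
f 73 75 74
f 74 75 76
f 74 76 60
f 75 57 58
f 75 58 76
f 76 58 59
f 76 59 60



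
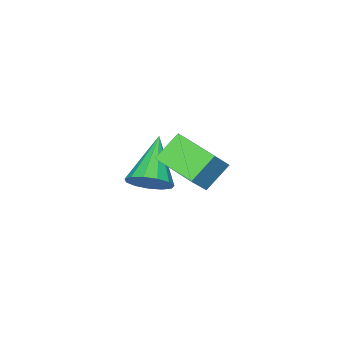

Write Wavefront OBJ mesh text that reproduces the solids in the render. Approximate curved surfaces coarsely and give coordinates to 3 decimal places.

v -2.239 0.366 2.597
v -1.386 0.504 3.567
v -2.188 1.874 2.339
v -1.335 2.011 3.31
v -1.365 0.209 1.85
v -0.512 0.346 2.821
v -1.314 1.716 1.593
v -0.461 1.854 2.563
v -2.925 -2.142 -1.055
v -2.39 -2.743 -0.848
v -4.315 -2.978 0.115
v -2.332 -2.4 -0.535
v -2.462 -1.976 -0.387
v -2.739 -1.605 -0.451
v -3.075 -1.404 -0.707
v -3.363 -1.438 -1.073
v -3.512 -1.695 -1.434
v -3.475 -2.095 -1.675
v -3.263 -2.509 -1.719
v -2.944 -2.807 -1.552
v -2.618 -2.894 -1.227
f 2 4 1
f 5 2 1
f 1 4 3
f 3 5 1
f 2 8 4
f 6 2 5
f 6 8 2
f 4 8 3
f 7 5 3
f 3 8 7
f 7 6 5
f 8 6 7
f 10 9 12
f 10 12 11
f 12 9 13
f 12 13 11
f 13 9 14
f 13 14 11
f 14 9 15
f 14 15 11
f 15 9 16
f 15 16 11
f 16 9 17
f 16 17 11
f 17 9 18
f 17 18 11
f 18 9 19
f 18 19 11
f 19 9 20
f 19 20 11
f 20 9 21
f 20 21 11
f 21 9 10
f 21 10 11



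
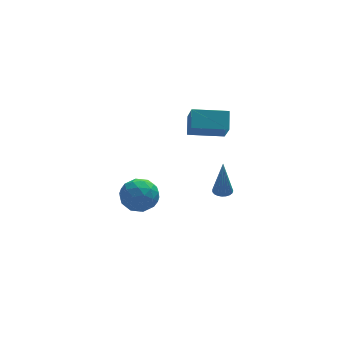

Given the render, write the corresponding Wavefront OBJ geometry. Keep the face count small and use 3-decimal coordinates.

v -3.379 -2.081 1.501
v -2.686 -1.859 0.786
v -2.554 -3.461 1.874
v -1.861 -3.239 1.159
v -1.922 -2.671 2.003
v -2.432 -1.818 1.773
v -2.808 -3.502 0.887
v -3.318 -2.649 0.657
v -2.334 -2.738 0.407
v -1.785 -2.224 1.096
v -3.455 -3.096 1.564
v -2.906 -2.582 2.253
v -3.105 -1.849 1.111
v -2.135 -3.471 1.549
v -2.171 -3.137 2.045
v -1.764 -3.007 1.625
v -2.955 -1.824 1.691
v -2.548 -1.694 1.271
v -2.099 -2.171 1.986
v -2.692 -3.626 1.389
v -2.285 -3.496 0.969
v -3.476 -2.313 1.035
v -3.069 -2.183 0.615
v -3.141 -3.149 0.674
v -2.49 -2.235 0.468
v -2.006 -3.046 0.686
v -2.562 -3.201 0.527
v -2.862 -2.699 0.392
v -2.168 -1.933 0.873
v -1.683 -2.744 1.092
v -1.719 -2.41 1.588
v -2.019 -1.909 1.453
v -1.961 -2.45 0.65
v -3.557 -2.576 1.568
v -3.072 -3.387 1.787
v -3.221 -3.411 1.207
v -3.521 -2.91 1.072
v -3.234 -2.274 1.974
v -2.75 -3.085 2.192
v -2.378 -2.621 2.268
v -2.678 -2.119 2.133
v -3.279 -2.87 2.01
v 2.185 0.228 -1.21
v 2.697 0.319 -1.19
v 2.135 0.032 0.95
v 2.616 0.518 -1.174
v 2.46 0.668 -1.164
v 2.256 0.741 -1.162
v 2.041 0.726 -1.169
v 1.85 0.624 -1.182
v 1.718 0.455 -1.201
v 1.666 0.246 -1.221
v 1.704 0.034 -1.239
v 1.826 -0.145 -1.253
v 2.009 -0.259 -1.259
v 2.223 -0.289 -1.256
v 2.431 -0.229 -1.246
v 2.596 -0.09 -1.229
v 2.69 0.103 -1.21
v 1.15 2.643 2.013
v 1.383 3.524 2.793
v 1.194 3.709 0.794
v 1.427 4.591 1.574
v 3.033 2.329 1.806
v 3.266 3.211 2.586
v 3.077 3.396 0.587
v 3.31 4.277 1.367
f 1 38 17
f 38 12 41
f 17 41 6
f 38 41 17
f 1 17 13
f 17 6 18
f 13 18 2
f 17 18 13
f 1 13 22
f 13 2 23
f 22 23 8
f 13 23 22
f 1 22 34
f 22 8 37
f 34 37 11
f 22 37 34
f 1 34 38
f 34 11 42
f 38 42 12
f 34 42 38
f 2 18 29
f 18 6 32
f 29 32 10
f 18 32 29
f 6 41 19
f 41 12 40
f 19 40 5
f 41 40 19
f 12 42 39
f 42 11 35
f 39 35 3
f 42 35 39
f 11 37 36
f 37 8 24
f 36 24 7
f 37 24 36
f 8 23 28
f 23 2 25
f 28 25 9
f 23 25 28
f 4 30 16
f 30 10 31
f 16 31 5
f 30 31 16
f 4 16 14
f 16 5 15
f 14 15 3
f 16 15 14
f 4 14 21
f 14 3 20
f 21 20 7
f 14 20 21
f 4 21 26
f 21 7 27
f 26 27 9
f 21 27 26
f 4 26 30
f 26 9 33
f 30 33 10
f 26 33 30
f 5 31 19
f 31 10 32
f 19 32 6
f 31 32 19
f 3 15 39
f 15 5 40
f 39 40 12
f 15 40 39
f 7 20 36
f 20 3 35
f 36 35 11
f 20 35 36
f 9 27 28
f 27 7 24
f 28 24 8
f 27 24 28
f 10 33 29
f 33 9 25
f 29 25 2
f 33 25 29
f 44 43 46
f 44 46 45
f 46 43 47
f 46 47 45
f 47 43 48
f 47 48 45
f 48 43 49
f 48 49 45
f 49 43 50
f 49 50 45
f 50 43 51
f 50 51 45
f 51 43 52
f 51 52 45
f 52 43 53
f 52 53 45
f 53 43 54
f 53 54 45
f 54 43 55
f 54 55 45
f 55 43 56
f 55 56 45
f 56 43 57
f 56 57 45
f 57 43 58
f 57 58 45
f 58 43 59
f 58 59 45
f 59 43 44
f 59 44 45
f 61 63 60
f 64 61 60
f 60 63 62
f 62 64 60
f 61 67 63
f 65 61 64
f 65 67 61
f 63 67 62
f 66 64 62
f 62 67 66
f 66 65 64
f 67 65 66



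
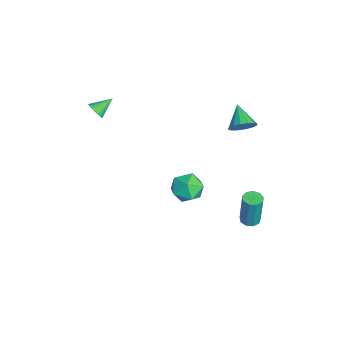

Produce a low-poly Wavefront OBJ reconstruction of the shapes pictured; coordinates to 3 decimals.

v -2.409 3.675 1.717
v -1.993 3.504 2.33
v -3.571 3.525 2.463
v -2.036 3.895 2.342
v -2.178 4.227 2.186
v -2.383 4.411 1.905
v -2.594 4.398 1.573
v -2.756 4.191 1.28
v -2.824 3.846 1.104
v -2.781 3.455 1.092
v -2.639 3.123 1.247
v -2.434 2.939 1.529
v -2.223 2.952 1.86
v -2.062 3.159 2.153
v -1.535 1.474 -3.15
v -0.877 0.982 -2.62
v -2.703 0.678 -2.44
v -2.045 0.186 -1.91
v -2.188 1.14 -1.749
v -1.466 1.632 -2.188
v -2.114 0.028 -2.872
v -1.392 0.52 -3.311
v -1.235 0.088 -2.448
v -1.281 0.775 -1.754
v -2.299 0.885 -3.306
v -2.345 1.572 -2.612
v 1.05 3.707 -2.526
v 1.512 3.448 -2.549
v 1.652 3.535 -0.636
v 1.19 3.793 -0.614
v 1.569 3.806 -2.569
v 1.709 3.892 -0.656
v 1.383 4.117 -2.569
v 1.523 4.203 -0.656
v 1.041 4.236 -2.55
v 1.181 4.323 -0.637
v 0.703 4.108 -2.519
v 0.844 4.194 -0.606
v 0.528 3.792 -2.492
v 0.668 3.878 -0.579
v 0.597 3.436 -2.481
v 0.737 3.522 -0.568
v 0.877 3.207 -2.491
v 1.018 3.293 -0.578
v 1.239 3.212 -2.518
v 1.379 3.298 -0.605
v -3.704 -3.651 2.389
v -3.434 -3.803 2.832
v -4.116 -2.749 2.951
v -3.292 -3.679 2.737
v -3.212 -3.551 2.59
v -3.208 -3.438 2.412
v -3.279 -3.358 2.231
v -3.414 -3.322 2.073
v -3.594 -3.336 1.964
v -3.79 -3.399 1.92
v -3.974 -3.499 1.947
v -4.116 -3.623 2.041
v -4.195 -3.751 2.189
v -4.199 -3.864 2.367
v -4.128 -3.944 2.548
v -3.993 -3.98 2.705
v -3.813 -3.966 2.814
v -3.617 -3.903 2.859
f 2 1 4
f 2 4 3
f 4 1 5
f 4 5 3
f 5 1 6
f 5 6 3
f 6 1 7
f 6 7 3
f 7 1 8
f 7 8 3
f 8 1 9
f 8 9 3
f 9 1 10
f 9 10 3
f 10 1 11
f 10 11 3
f 11 1 12
f 11 12 3
f 12 1 13
f 12 13 3
f 13 1 14
f 13 14 3
f 14 1 2
f 14 2 3
f 15 26 20
f 15 20 16
f 15 16 22
f 15 22 25
f 15 25 26
f 16 20 24
f 20 26 19
f 26 25 17
f 25 22 21
f 22 16 23
f 18 24 19
f 18 19 17
f 18 17 21
f 18 21 23
f 18 23 24
f 19 24 20
f 17 19 26
f 21 17 25
f 23 21 22
f 24 23 16
f 28 27 31
f 28 31 29
f 29 31 32
f 29 32 30
f 31 27 33
f 31 33 32
f 32 33 34
f 32 34 30
f 33 27 35
f 33 35 34
f 34 35 36
f 34 36 30
f 35 27 37
f 35 37 36
f 36 37 38
f 36 38 30
f 37 27 39
f 37 39 38
f 38 39 40
f 38 40 30
f 39 27 41
f 39 41 40
f 40 41 42
f 40 42 30
f 41 27 43
f 41 43 42
f 42 43 44
f 42 44 30
f 43 27 45
f 43 45 44
f 44 45 46
f 44 46 30
f 45 27 28
f 45 28 46
f 46 28 29
f 46 29 30
f 48 47 50
f 48 50 49
f 50 47 51
f 50 51 49
f 51 47 52
f 51 52 49
f 52 47 53
f 52 53 49
f 53 47 54
f 53 54 49
f 54 47 55
f 54 55 49
f 55 47 56
f 55 56 49
f 56 47 57
f 56 57 49
f 57 47 58
f 57 58 49
f 58 47 59
f 58 59 49
f 59 47 60
f 59 60 49
f 60 47 61
f 60 61 49
f 61 47 62
f 61 62 49
f 62 47 63
f 62 63 49
f 63 47 64
f 63 64 49
f 64 47 48
f 64 48 49



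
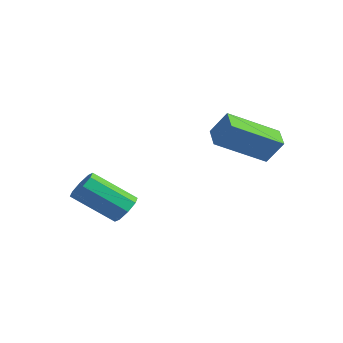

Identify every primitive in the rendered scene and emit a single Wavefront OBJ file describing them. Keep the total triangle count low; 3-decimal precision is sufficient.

v -1.753 -1.175 -2.416
v -1.306 -1.133 -1.975
v -2.319 -2.223 -0.843
v -2.767 -2.265 -1.284
v -1.637 -0.784 -1.936
v -2.65 -1.874 -0.804
v -2.036 -0.665 -2.178
v -3.049 -1.755 -1.046
v -2.27 -0.844 -2.56
v -3.283 -1.934 -1.428
v -2.201 -1.217 -2.857
v -3.214 -2.307 -1.725
v -1.87 -1.566 -2.896
v -2.883 -2.656 -1.764
v -1.471 -1.685 -2.654
v -2.484 -2.775 -1.522
v -1.237 -1.506 -2.272
v -2.25 -2.596 -1.14
v 0.278 0.726 1.279
v 0.8 1.015 2.155
v 0.984 2.399 0.306
v 1.505 2.688 1.183
v 1.015 0.252 0.997
v 1.536 0.541 1.874
v 1.72 1.925 0.025
v 2.242 2.214 0.901
f 2 1 5
f 2 5 3
f 3 5 6
f 3 6 4
f 5 1 7
f 5 7 6
f 6 7 8
f 6 8 4
f 7 1 9
f 7 9 8
f 8 9 10
f 8 10 4
f 9 1 11
f 9 11 10
f 10 11 12
f 10 12 4
f 11 1 13
f 11 13 12
f 12 13 14
f 12 14 4
f 13 1 15
f 13 15 14
f 14 15 16
f 14 16 4
f 15 1 17
f 15 17 16
f 16 17 18
f 16 18 4
f 17 1 2
f 17 2 18
f 18 2 3
f 18 3 4
f 20 22 19
f 23 20 19
f 19 22 21
f 21 23 19
f 20 26 22
f 24 20 23
f 24 26 20
f 22 26 21
f 25 23 21
f 21 26 25
f 25 24 23
f 26 24 25



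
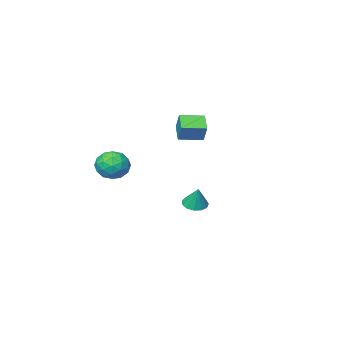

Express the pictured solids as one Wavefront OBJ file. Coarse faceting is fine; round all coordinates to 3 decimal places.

v -0.29 1.64 3.694
v -0.13 2.237 4.746
v 0.181 2.606 3.074
v 0.341 3.202 4.126
v 1.019 1.078 3.814
v 1.179 1.674 4.866
v 1.49 2.043 3.194
v 1.65 2.64 4.246
v -3.032 -3.247 -4.324
v -2.563 -2.658 -4.621
v -2.888 -2.673 -2.956
v -2.992 -2.503 -4.641
v -3.434 -2.584 -4.56
v -3.748 -2.876 -4.404
v -3.835 -3.286 -4.222
v -3.668 -3.683 -4.073
v -3.298 -3.942 -4.003
v -2.845 -3.981 -4.035
v -2.451 -3.786 -4.159
v -2.241 -3.421 -4.335
v -2.283 -3 -4.507
v 3.108 -1.465 0.121
v 3.793 -2.126 -0.416
v 2.247 -2.874 0.756
v 2.932 -3.535 0.219
v 3.292 -2.948 1.068
v 3.825 -2.078 0.676
v 2.215 -2.922 -0.336
v 2.748 -2.052 -0.728
v 3.241 -3.027 -0.699
v 3.907 -3.043 0.169
v 2.133 -1.957 0.171
v 2.799 -1.973 1.039
v 3.527 -1.672 -0.203
v 2.513 -3.328 0.543
v 2.725 -2.983 1.043
v 3.128 -3.372 0.727
v 3.545 -1.643 0.438
v 3.948 -2.032 0.122
v 3.653 -2.515 0.995
v 2.092 -2.968 0.218
v 2.495 -3.357 -0.098
v 2.912 -1.628 -0.387
v 3.315 -2.017 -0.703
v 2.387 -2.485 -0.655
v 3.605 -2.59 -0.685
v 3.098 -3.418 -0.312
v 2.677 -3.058 -0.638
v 2.99 -2.546 -0.869
v 3.996 -2.6 -0.175
v 3.489 -3.428 0.198
v 3.701 -3.083 0.697
v 4.014 -2.571 0.466
v 3.671 -3.129 -0.341
v 2.551 -1.572 0.142
v 2.044 -2.4 0.515
v 2.026 -2.429 -0.126
v 2.339 -1.917 -0.357
v 2.942 -1.582 0.652
v 2.435 -2.41 1.025
v 3.05 -2.454 1.209
v 3.363 -1.942 0.978
v 2.369 -1.871 0.681
f 2 4 1
f 5 2 1
f 1 4 3
f 3 5 1
f 2 8 4
f 6 2 5
f 6 8 2
f 4 8 3
f 7 5 3
f 3 8 7
f 7 6 5
f 8 6 7
f 10 9 12
f 10 12 11
f 12 9 13
f 12 13 11
f 13 9 14
f 13 14 11
f 14 9 15
f 14 15 11
f 15 9 16
f 15 16 11
f 16 9 17
f 16 17 11
f 17 9 18
f 17 18 11
f 18 9 19
f 18 19 11
f 19 9 20
f 19 20 11
f 20 9 21
f 20 21 11
f 21 9 10
f 21 10 11
f 22 59 38
f 59 33 62
f 38 62 27
f 59 62 38
f 22 38 34
f 38 27 39
f 34 39 23
f 38 39 34
f 22 34 43
f 34 23 44
f 43 44 29
f 34 44 43
f 22 43 55
f 43 29 58
f 55 58 32
f 43 58 55
f 22 55 59
f 55 32 63
f 59 63 33
f 55 63 59
f 23 39 50
f 39 27 53
f 50 53 31
f 39 53 50
f 27 62 40
f 62 33 61
f 40 61 26
f 62 61 40
f 33 63 60
f 63 32 56
f 60 56 24
f 63 56 60
f 32 58 57
f 58 29 45
f 57 45 28
f 58 45 57
f 29 44 49
f 44 23 46
f 49 46 30
f 44 46 49
f 25 51 37
f 51 31 52
f 37 52 26
f 51 52 37
f 25 37 35
f 37 26 36
f 35 36 24
f 37 36 35
f 25 35 42
f 35 24 41
f 42 41 28
f 35 41 42
f 25 42 47
f 42 28 48
f 47 48 30
f 42 48 47
f 25 47 51
f 47 30 54
f 51 54 31
f 47 54 51
f 26 52 40
f 52 31 53
f 40 53 27
f 52 53 40
f 24 36 60
f 36 26 61
f 60 61 33
f 36 61 60
f 28 41 57
f 41 24 56
f 57 56 32
f 41 56 57
f 30 48 49
f 48 28 45
f 49 45 29
f 48 45 49
f 31 54 50
f 54 30 46
f 50 46 23
f 54 46 50



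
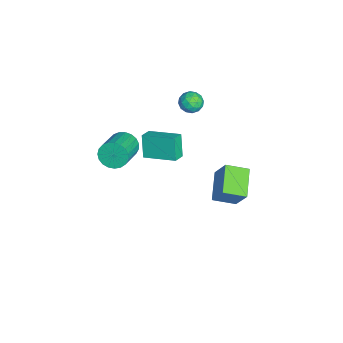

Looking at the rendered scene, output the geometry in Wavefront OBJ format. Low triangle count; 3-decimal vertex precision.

v -0.13 -1.736 2.274
v 0.263 -1.342 1.685
v 1.802 -1.811 2.397
v 1.41 -2.204 2.986
v 0.228 -1.102 1.918
v 1.767 -1.57 2.631
v 0.131 -0.971 2.213
v 1.67 -1.44 2.926
v -0.011 -0.973 2.519
v 1.529 -1.442 3.232
v -0.173 -1.106 2.782
v 1.366 -1.575 3.495
v -0.328 -1.349 2.957
v 1.211 -1.818 3.67
v -0.449 -1.658 3.014
v 1.091 -2.127 3.727
v -0.514 -1.981 2.943
v 1.025 -2.45 3.656
v -0.513 -2.261 2.756
v 1.026 -2.73 3.469
v -0.446 -2.45 2.486
v 1.094 -2.919 3.199
v -0.324 -2.516 2.179
v 1.216 -2.985 2.892
v -0.168 -2.447 1.889
v 1.371 -2.916 2.601
v -0.006 -2.255 1.665
v 1.534 -2.724 2.377
v 0.135 -1.973 1.546
v 1.674 -2.442 2.259
v 0.23 -1.65 1.553
v 1.769 -2.119 2.266
v -0.608 -0.423 1.107
v -1.216 -0.507 2.343
v 0.037 1.224 1.535
v -0.572 1.14 2.771
v 0.052 -0.76 1.409
v -0.557 -0.844 2.645
v 0.696 0.887 1.837
v 0.088 0.803 3.073
v -1.911 2.761 -4.475
v -3.552 2.903 -3.749
v -1.999 4.043 -4.923
v -3.639 4.185 -4.196
v -1.221 3.315 -3.024
v -2.861 3.457 -2.297
v -1.308 4.597 -3.471
v -2.949 4.739 -2.745
v -3.511 1.907 2.178
v -3.07 2.229 2.624
v -3.53 0.991 2.856
v -3.089 1.313 3.302
v -3.751 1.545 3.231
v -3.739 2.111 2.812
v -2.861 1.109 2.668
v -2.849 1.675 2.249
v -2.669 1.735 2.927
v -3.219 2.005 3.275
v -3.381 1.215 2.205
v -3.931 1.485 2.553
v -3.289 2.148 2.341
v -3.311 1.072 3.139
v -3.7 1.208 3.097
v -3.441 1.397 3.359
v -3.682 2.079 2.452
v -3.423 2.268 2.714
v -3.823 1.866 3.071
v -3.177 0.952 2.766
v -2.918 1.141 3.028
v -3.159 1.823 2.121
v -2.9 2.012 2.383
v -2.777 1.354 2.409
v -2.794 2.047 2.782
v -2.805 1.509 3.18
v -2.671 1.389 2.808
v -2.664 1.722 2.561
v -3.117 2.206 2.986
v -3.129 1.668 3.385
v -3.517 1.804 3.343
v -3.51 2.137 3.097
v -2.881 1.916 3.164
v -3.471 1.552 2.095
v -3.483 1.014 2.494
v -3.09 1.083 2.383
v -3.083 1.416 2.137
v -3.795 1.711 2.3
v -3.806 1.173 2.698
v -3.936 1.498 2.919
v -3.929 1.831 2.672
v -3.719 1.304 2.316
f 2 1 5
f 2 5 3
f 3 5 6
f 3 6 4
f 5 1 7
f 5 7 6
f 6 7 8
f 6 8 4
f 7 1 9
f 7 9 8
f 8 9 10
f 8 10 4
f 9 1 11
f 9 11 10
f 10 11 12
f 10 12 4
f 11 1 13
f 11 13 12
f 12 13 14
f 12 14 4
f 13 1 15
f 13 15 14
f 14 15 16
f 14 16 4
f 15 1 17
f 15 17 16
f 16 17 18
f 16 18 4
f 17 1 19
f 17 19 18
f 18 19 20
f 18 20 4
f 19 1 21
f 19 21 20
f 20 21 22
f 20 22 4
f 21 1 23
f 21 23 22
f 22 23 24
f 22 24 4
f 23 1 25
f 23 25 24
f 24 25 26
f 24 26 4
f 25 1 27
f 25 27 26
f 26 27 28
f 26 28 4
f 27 1 29
f 27 29 28
f 28 29 30
f 28 30 4
f 29 1 31
f 29 31 30
f 30 31 32
f 30 32 4
f 31 1 2
f 31 2 32
f 32 2 3
f 32 3 4
f 34 36 33
f 37 34 33
f 33 36 35
f 35 37 33
f 34 40 36
f 38 34 37
f 38 40 34
f 36 40 35
f 39 37 35
f 35 40 39
f 39 38 37
f 40 38 39
f 42 44 41
f 45 42 41
f 41 44 43
f 43 45 41
f 42 48 44
f 46 42 45
f 46 48 42
f 44 48 43
f 47 45 43
f 43 48 47
f 47 46 45
f 48 46 47
f 49 86 65
f 86 60 89
f 65 89 54
f 86 89 65
f 49 65 61
f 65 54 66
f 61 66 50
f 65 66 61
f 49 61 70
f 61 50 71
f 70 71 56
f 61 71 70
f 49 70 82
f 70 56 85
f 82 85 59
f 70 85 82
f 49 82 86
f 82 59 90
f 86 90 60
f 82 90 86
f 50 66 77
f 66 54 80
f 77 80 58
f 66 80 77
f 54 89 67
f 89 60 88
f 67 88 53
f 89 88 67
f 60 90 87
f 90 59 83
f 87 83 51
f 90 83 87
f 59 85 84
f 85 56 72
f 84 72 55
f 85 72 84
f 56 71 76
f 71 50 73
f 76 73 57
f 71 73 76
f 52 78 64
f 78 58 79
f 64 79 53
f 78 79 64
f 52 64 62
f 64 53 63
f 62 63 51
f 64 63 62
f 52 62 69
f 62 51 68
f 69 68 55
f 62 68 69
f 52 69 74
f 69 55 75
f 74 75 57
f 69 75 74
f 52 74 78
f 74 57 81
f 78 81 58
f 74 81 78
f 53 79 67
f 79 58 80
f 67 80 54
f 79 80 67
f 51 63 87
f 63 53 88
f 87 88 60
f 63 88 87
f 55 68 84
f 68 51 83
f 84 83 59
f 68 83 84
f 57 75 76
f 75 55 72
f 76 72 56
f 75 72 76
f 58 81 77
f 81 57 73
f 77 73 50
f 81 73 77



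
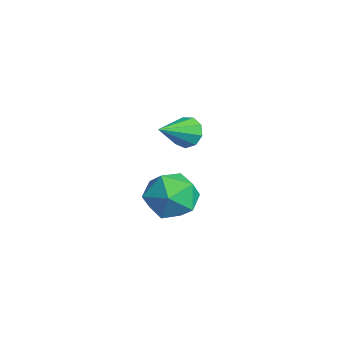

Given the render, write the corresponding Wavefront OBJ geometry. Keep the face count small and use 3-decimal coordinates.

v -1.886 1.383 -1.279
v -1.355 0.952 -0.346
v -2.285 -0.352 -1.854
v -1.754 -0.783 -0.921
v -2.75 -0.208 -0.805
v -2.504 0.865 -0.449
v -1.136 -0.265 -1.751
v -0.89 0.808 -1.395
v -0.892 -0.066 -0.638
v -1.889 -0.031 -0.053
v -1.751 0.631 -2.147
v -2.748 0.666 -1.562
v -0.292 0.394 2.922
v 0.278 0.535 2.6
v 0.412 -0.814 3.638
v 0.263 0.762 2.998
v -0.012 0.816 3.36
v -0.418 0.673 3.518
v -0.765 0.399 3.397
v -0.89 0.122 3.054
v -0.736 -0.027 2.649
v -0.374 0.02 2.372
v 0.027 0.242 2.353
f 1 12 6
f 1 6 2
f 1 2 8
f 1 8 11
f 1 11 12
f 2 6 10
f 6 12 5
f 12 11 3
f 11 8 7
f 8 2 9
f 4 10 5
f 4 5 3
f 4 3 7
f 4 7 9
f 4 9 10
f 5 10 6
f 3 5 12
f 7 3 11
f 9 7 8
f 10 9 2
f 14 13 16
f 14 16 15
f 16 13 17
f 16 17 15
f 17 13 18
f 17 18 15
f 18 13 19
f 18 19 15
f 19 13 20
f 19 20 15
f 20 13 21
f 20 21 15
f 21 13 22
f 21 22 15
f 22 13 23
f 22 23 15
f 23 13 14
f 23 14 15



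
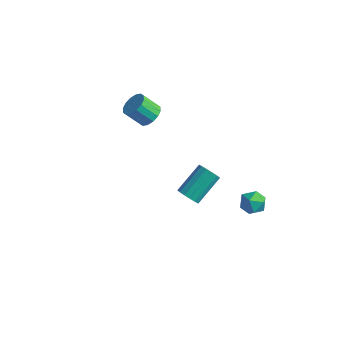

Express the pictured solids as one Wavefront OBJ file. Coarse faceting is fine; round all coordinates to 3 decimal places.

v 3.734 0.245 -2.309
v 4.504 -0.072 -2.084
v 3.156 -0.368 -1.196
v 3.926 -0.685 -0.971
v 3.776 0.163 -0.917
v 4.133 0.541 -1.604
v 3.527 -0.981 -1.676
v 3.884 -0.603 -2.363
v 4.375 -0.83 -1.693
v 4.53 -0.123 -1.223
v 3.13 -0.317 -2.057
v 3.285 0.39 -1.587
v 2.51 -4.372 1.598
v 3.159 -4.588 1.787
v 3.36 -2.984 2.931
v 2.71 -2.768 2.742
v 3.211 -4.381 1.487
v 3.412 -2.777 2.632
v 3.075 -4.171 1.218
v 3.276 -2.568 2.362
v 2.787 -4.015 1.05
v 2.988 -2.412 2.194
v 2.425 -3.955 1.029
v 2.626 -2.352 2.173
v 2.086 -4.007 1.161
v 2.287 -2.403 2.305
v 1.86 -4.156 1.409
v 2.061 -2.552 2.553
v 1.808 -4.363 1.708
v 2.009 -2.759 2.853
v 1.944 -4.572 1.978
v 2.145 -2.969 3.122
v 2.232 -4.728 2.146
v 2.433 -3.125 3.29
v 2.594 -4.788 2.167
v 2.795 -3.185 3.311
v 2.933 -4.737 2.035
v 3.134 -3.133 3.179
v -3.351 -0.496 2.133
v -2.662 -0.625 2.578
v -3.421 -1.174 3.592
v -4.109 -1.044 3.147
v -2.795 -0.233 2.691
v -3.554 -0.781 3.705
v -3.077 0.09 2.655
v -3.836 -0.459 3.668
v -3.433 0.255 2.478
v -4.191 -0.294 3.492
v -3.766 0.219 2.209
v -4.524 -0.33 3.223
v -3.988 -0.008 1.92
v -4.746 -0.557 2.934
v -4.039 -0.366 1.688
v -4.798 -0.915 2.702
v -3.906 -0.759 1.575
v -4.665 -1.307 2.589
v -3.624 -1.081 1.612
v -4.383 -1.63 2.625
v -3.269 -1.246 1.788
v -4.027 -1.795 2.802
v -2.936 -1.21 2.057
v -3.694 -1.759 3.071
v -2.714 -0.983 2.346
v -3.472 -1.532 3.36
f 1 12 6
f 1 6 2
f 1 2 8
f 1 8 11
f 1 11 12
f 2 6 10
f 6 12 5
f 12 11 3
f 11 8 7
f 8 2 9
f 4 10 5
f 4 5 3
f 4 3 7
f 4 7 9
f 4 9 10
f 5 10 6
f 3 5 12
f 7 3 11
f 9 7 8
f 10 9 2
f 14 13 17
f 14 17 15
f 15 17 18
f 15 18 16
f 17 13 19
f 17 19 18
f 18 19 20
f 18 20 16
f 19 13 21
f 19 21 20
f 20 21 22
f 20 22 16
f 21 13 23
f 21 23 22
f 22 23 24
f 22 24 16
f 23 13 25
f 23 25 24
f 24 25 26
f 24 26 16
f 25 13 27
f 25 27 26
f 26 27 28
f 26 28 16
f 27 13 29
f 27 29 28
f 28 29 30
f 28 30 16
f 29 13 31
f 29 31 30
f 30 31 32
f 30 32 16
f 31 13 33
f 31 33 32
f 32 33 34
f 32 34 16
f 33 13 35
f 33 35 34
f 34 35 36
f 34 36 16
f 35 13 37
f 35 37 36
f 36 37 38
f 36 38 16
f 37 13 14
f 37 14 38
f 38 14 15
f 38 15 16
f 40 39 43
f 40 43 41
f 41 43 44
f 41 44 42
f 43 39 45
f 43 45 44
f 44 45 46
f 44 46 42
f 45 39 47
f 45 47 46
f 46 47 48
f 46 48 42
f 47 39 49
f 47 49 48
f 48 49 50
f 48 50 42
f 49 39 51
f 49 51 50
f 50 51 52
f 50 52 42
f 51 39 53
f 51 53 52
f 52 53 54
f 52 54 42
f 53 39 55
f 53 55 54
f 54 55 56
f 54 56 42
f 55 39 57
f 55 57 56
f 56 57 58
f 56 58 42
f 57 39 59
f 57 59 58
f 58 59 60
f 58 60 42
f 59 39 61
f 59 61 60
f 60 61 62
f 60 62 42
f 61 39 63
f 61 63 62
f 62 63 64
f 62 64 42
f 63 39 40
f 63 40 64
f 64 40 41
f 64 41 42



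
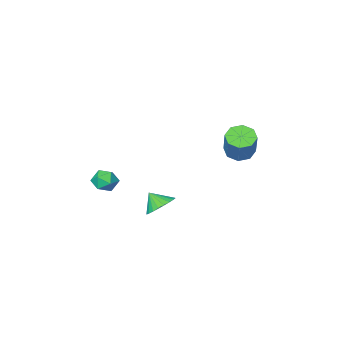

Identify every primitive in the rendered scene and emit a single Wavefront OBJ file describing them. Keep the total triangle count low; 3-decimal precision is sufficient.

v 1.524 -2.944 -3.626
v 2.34 -3.094 -3.293
v 0.96 -3.846 -2.647
v 1.776 -3.996 -2.314
v 1.39 -3.197 -2.208
v 1.739 -2.639 -2.813
v 1.561 -4.301 -3.127
v 1.91 -3.743 -3.732
v 2.363 -3.933 -2.985
v 2.257 -3.25 -2.417
v 1.043 -3.69 -3.523
v 0.937 -3.007 -2.955
v -0.416 -0.544 -4.261
v 0.175 0.221 -3.907
v -0.024 -1.256 -3.379
v -0.166 0.285 -3.704
v -0.545 0.223 -3.586
v -0.904 0.044 -3.57
v -1.189 -0.225 -3.66
v -1.357 -0.542 -3.841
v -1.381 -0.86 -4.086
v -1.259 -1.129 -4.358
v -1.008 -1.309 -4.615
v -0.667 -1.373 -4.819
v -0.288 -1.311 -4.937
v 0.071 -1.132 -4.952
v 0.357 -0.863 -4.863
v 0.524 -0.546 -4.681
v 0.548 -0.228 -4.436
v 0.426 0.041 -4.164
v -3.225 3.389 1.443
v -2.767 3.964 0.924
v -2.198 4.986 2.558
v -2.655 4.411 3.077
v -3.419 4.163 1.026
v -2.849 5.185 2.661
v -3.957 3.908 1.373
v -3.387 4.93 3.007
v -4.066 3.349 1.761
v -3.496 4.371 3.395
v -3.682 2.814 1.962
v -3.113 3.836 3.596
v -3.031 2.615 1.859
v -2.461 3.637 3.494
v -2.493 2.87 1.513
v -1.923 3.892 3.147
v -2.384 3.429 1.125
v -1.814 4.451 2.759
f 1 12 6
f 1 6 2
f 1 2 8
f 1 8 11
f 1 11 12
f 2 6 10
f 6 12 5
f 12 11 3
f 11 8 7
f 8 2 9
f 4 10 5
f 4 5 3
f 4 3 7
f 4 7 9
f 4 9 10
f 5 10 6
f 3 5 12
f 7 3 11
f 9 7 8
f 10 9 2
f 14 13 16
f 14 16 15
f 16 13 17
f 16 17 15
f 17 13 18
f 17 18 15
f 18 13 19
f 18 19 15
f 19 13 20
f 19 20 15
f 20 13 21
f 20 21 15
f 21 13 22
f 21 22 15
f 22 13 23
f 22 23 15
f 23 13 24
f 23 24 15
f 24 13 25
f 24 25 15
f 25 13 26
f 25 26 15
f 26 13 27
f 26 27 15
f 27 13 28
f 27 28 15
f 28 13 29
f 28 29 15
f 29 13 30
f 29 30 15
f 30 13 14
f 30 14 15
f 32 31 35
f 32 35 33
f 33 35 36
f 33 36 34
f 35 31 37
f 35 37 36
f 36 37 38
f 36 38 34
f 37 31 39
f 37 39 38
f 38 39 40
f 38 40 34
f 39 31 41
f 39 41 40
f 40 41 42
f 40 42 34
f 41 31 43
f 41 43 42
f 42 43 44
f 42 44 34
f 43 31 45
f 43 45 44
f 44 45 46
f 44 46 34
f 45 31 47
f 45 47 46
f 46 47 48
f 46 48 34
f 47 31 32
f 47 32 48
f 48 32 33
f 48 33 34

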